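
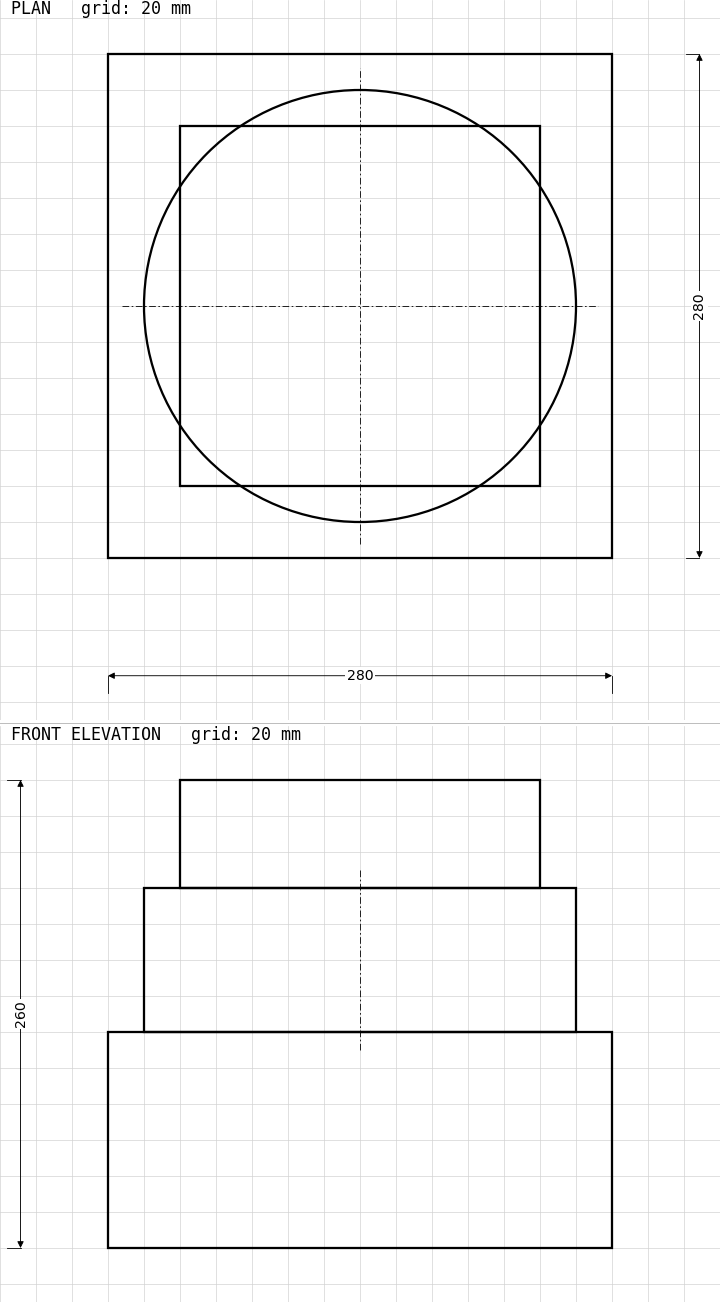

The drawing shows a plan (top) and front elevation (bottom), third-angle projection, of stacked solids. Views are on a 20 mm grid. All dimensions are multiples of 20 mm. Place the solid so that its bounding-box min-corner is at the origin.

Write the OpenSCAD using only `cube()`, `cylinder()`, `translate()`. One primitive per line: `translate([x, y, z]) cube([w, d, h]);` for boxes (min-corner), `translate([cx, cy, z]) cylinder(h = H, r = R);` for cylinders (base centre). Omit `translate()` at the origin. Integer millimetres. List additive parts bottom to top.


cube([280, 280, 120]);
translate([140, 140, 120]) cylinder(h = 80, r = 120);
translate([40, 40, 200]) cube([200, 200, 60]);


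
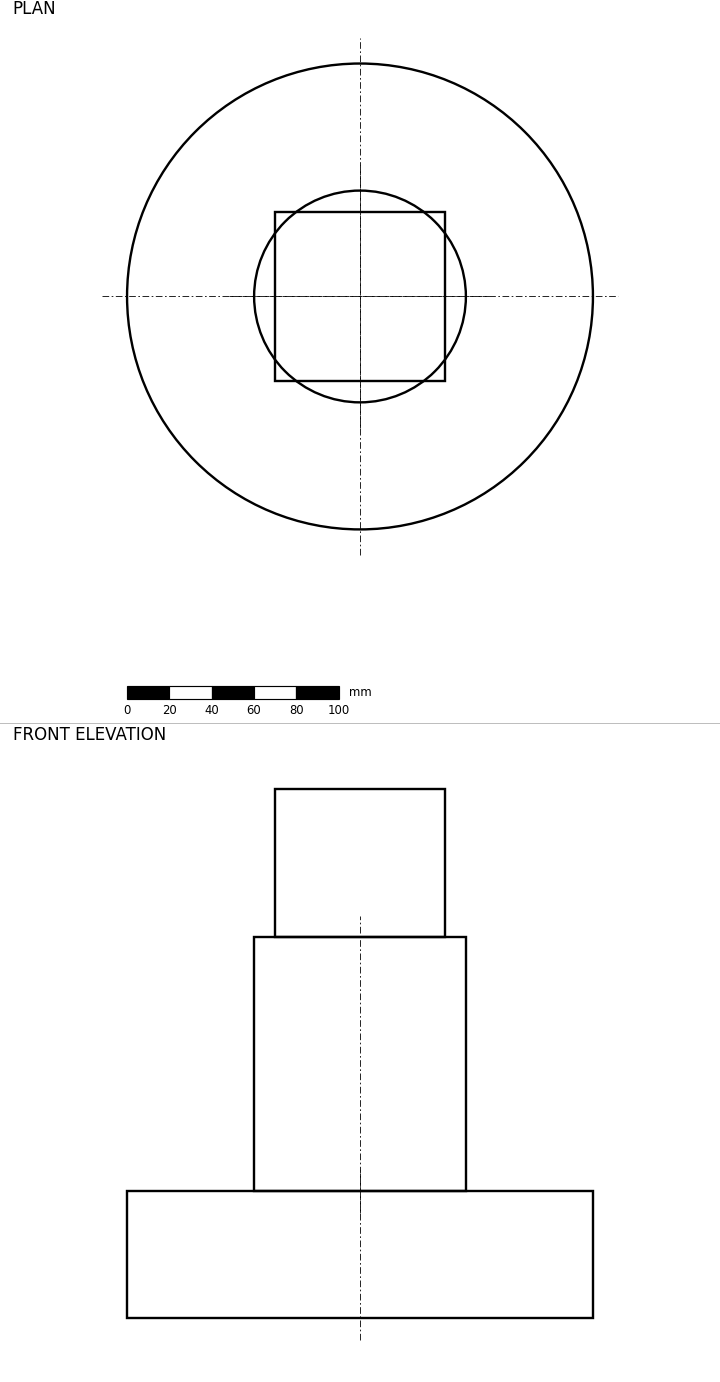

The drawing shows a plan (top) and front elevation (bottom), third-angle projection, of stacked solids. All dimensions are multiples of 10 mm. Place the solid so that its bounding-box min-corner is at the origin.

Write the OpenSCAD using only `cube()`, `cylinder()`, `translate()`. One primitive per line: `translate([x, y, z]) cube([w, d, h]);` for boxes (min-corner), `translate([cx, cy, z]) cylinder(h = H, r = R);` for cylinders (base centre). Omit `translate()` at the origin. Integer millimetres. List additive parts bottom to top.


translate([110, 110, 0]) cylinder(h = 60, r = 110);
translate([110, 110, 60]) cylinder(h = 120, r = 50);
translate([70, 70, 180]) cube([80, 80, 70]);


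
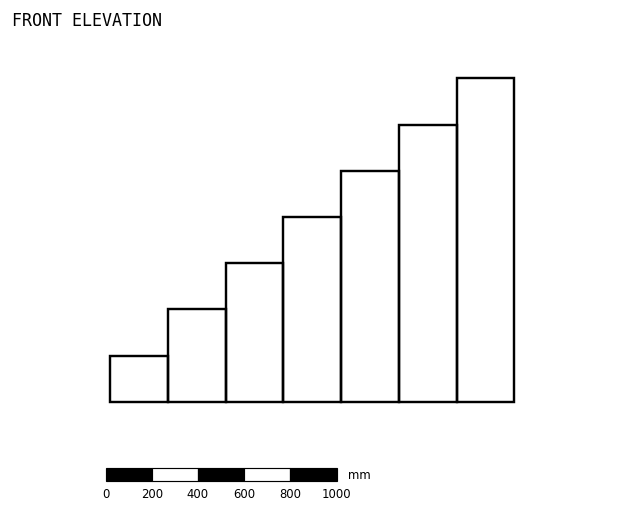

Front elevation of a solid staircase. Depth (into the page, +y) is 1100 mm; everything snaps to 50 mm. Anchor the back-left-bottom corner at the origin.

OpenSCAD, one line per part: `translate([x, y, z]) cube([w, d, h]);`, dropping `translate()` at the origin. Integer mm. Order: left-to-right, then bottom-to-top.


cube([250, 1100, 200]);
translate([250, 0, 0]) cube([250, 1100, 400]);
translate([500, 0, 0]) cube([250, 1100, 600]);
translate([750, 0, 0]) cube([250, 1100, 800]);
translate([1000, 0, 0]) cube([250, 1100, 1000]);
translate([1250, 0, 0]) cube([250, 1100, 1200]);
translate([1500, 0, 0]) cube([250, 1100, 1400]);


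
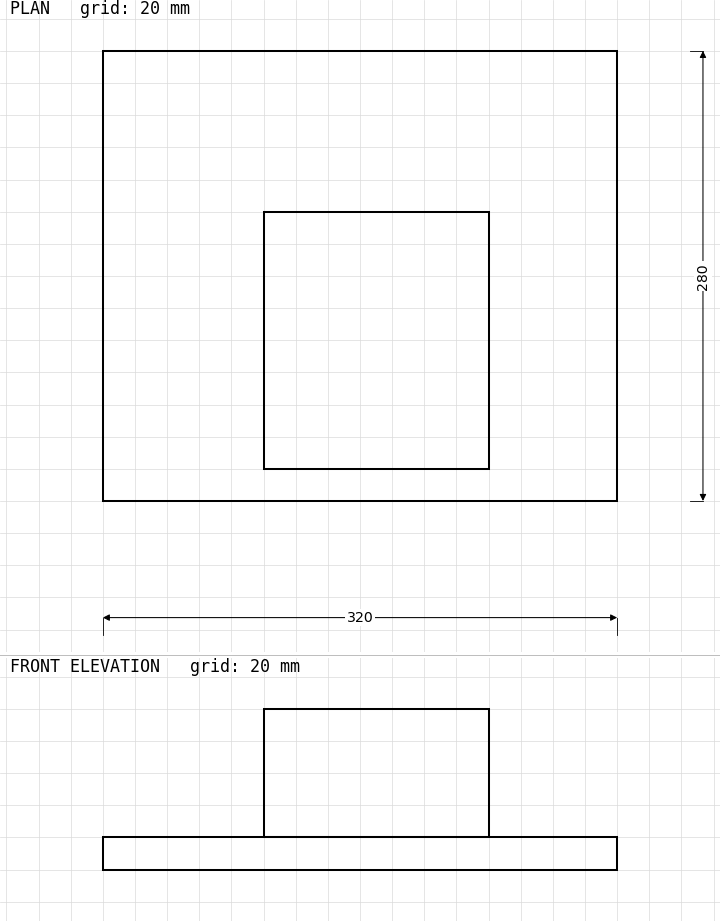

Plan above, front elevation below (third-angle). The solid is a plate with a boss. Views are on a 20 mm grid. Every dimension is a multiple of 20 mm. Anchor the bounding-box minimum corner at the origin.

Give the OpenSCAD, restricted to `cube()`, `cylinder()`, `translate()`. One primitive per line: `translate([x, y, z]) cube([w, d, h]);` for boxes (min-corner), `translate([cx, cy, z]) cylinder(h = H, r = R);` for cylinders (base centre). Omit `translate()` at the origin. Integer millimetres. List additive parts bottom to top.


cube([320, 280, 20]);
translate([100, 20, 20]) cube([140, 160, 80]);


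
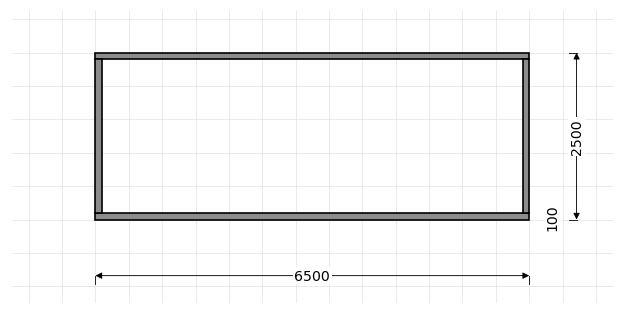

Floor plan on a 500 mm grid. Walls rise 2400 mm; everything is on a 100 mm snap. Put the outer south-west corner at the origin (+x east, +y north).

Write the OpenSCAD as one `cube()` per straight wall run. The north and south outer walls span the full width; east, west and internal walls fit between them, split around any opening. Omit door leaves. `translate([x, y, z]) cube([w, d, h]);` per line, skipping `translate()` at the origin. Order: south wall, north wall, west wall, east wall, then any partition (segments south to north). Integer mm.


cube([6500, 100, 2400]);
translate([0, 2400, 0]) cube([6500, 100, 2400]);
translate([0, 100, 0]) cube([100, 2300, 2400]);
translate([6400, 100, 0]) cube([100, 2300, 2400]);


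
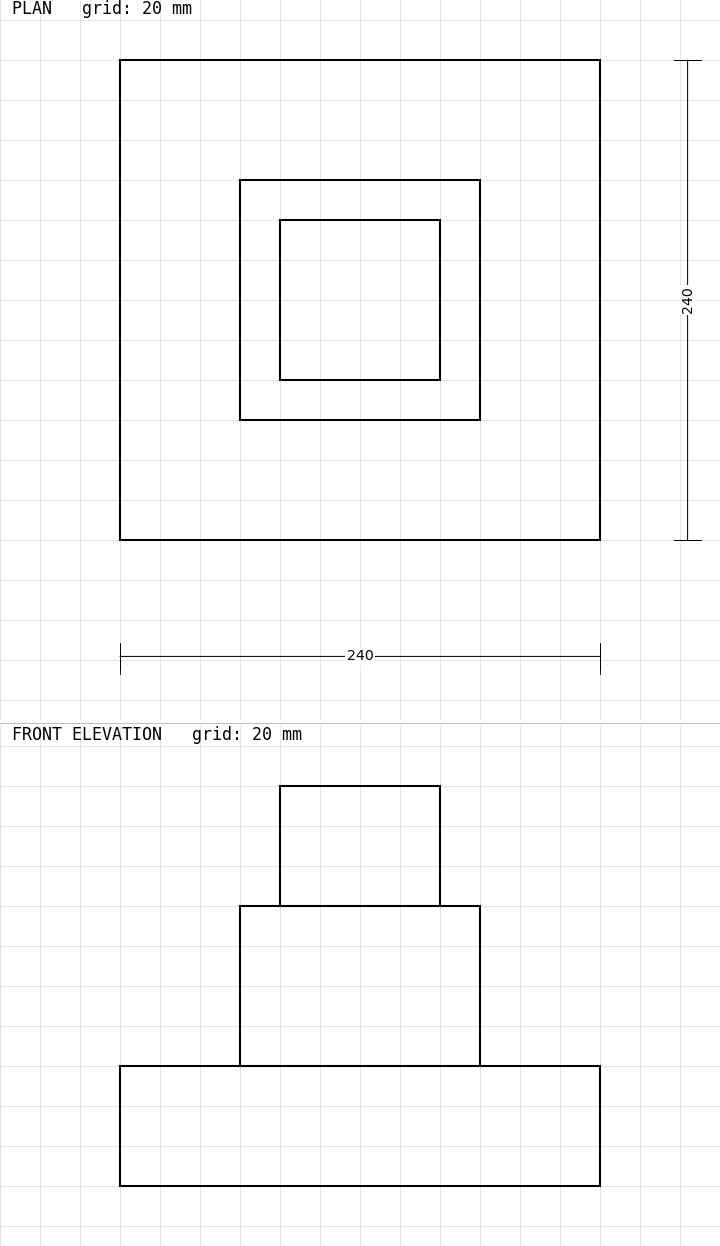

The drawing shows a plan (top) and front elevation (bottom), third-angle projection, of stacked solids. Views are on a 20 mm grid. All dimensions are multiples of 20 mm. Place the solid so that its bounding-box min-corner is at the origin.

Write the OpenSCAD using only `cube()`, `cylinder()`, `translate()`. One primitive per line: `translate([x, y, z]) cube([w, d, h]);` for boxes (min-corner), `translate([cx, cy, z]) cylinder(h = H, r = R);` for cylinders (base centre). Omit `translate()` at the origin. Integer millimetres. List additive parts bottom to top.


cube([240, 240, 60]);
translate([60, 60, 60]) cube([120, 120, 80]);
translate([80, 80, 140]) cube([80, 80, 60]);


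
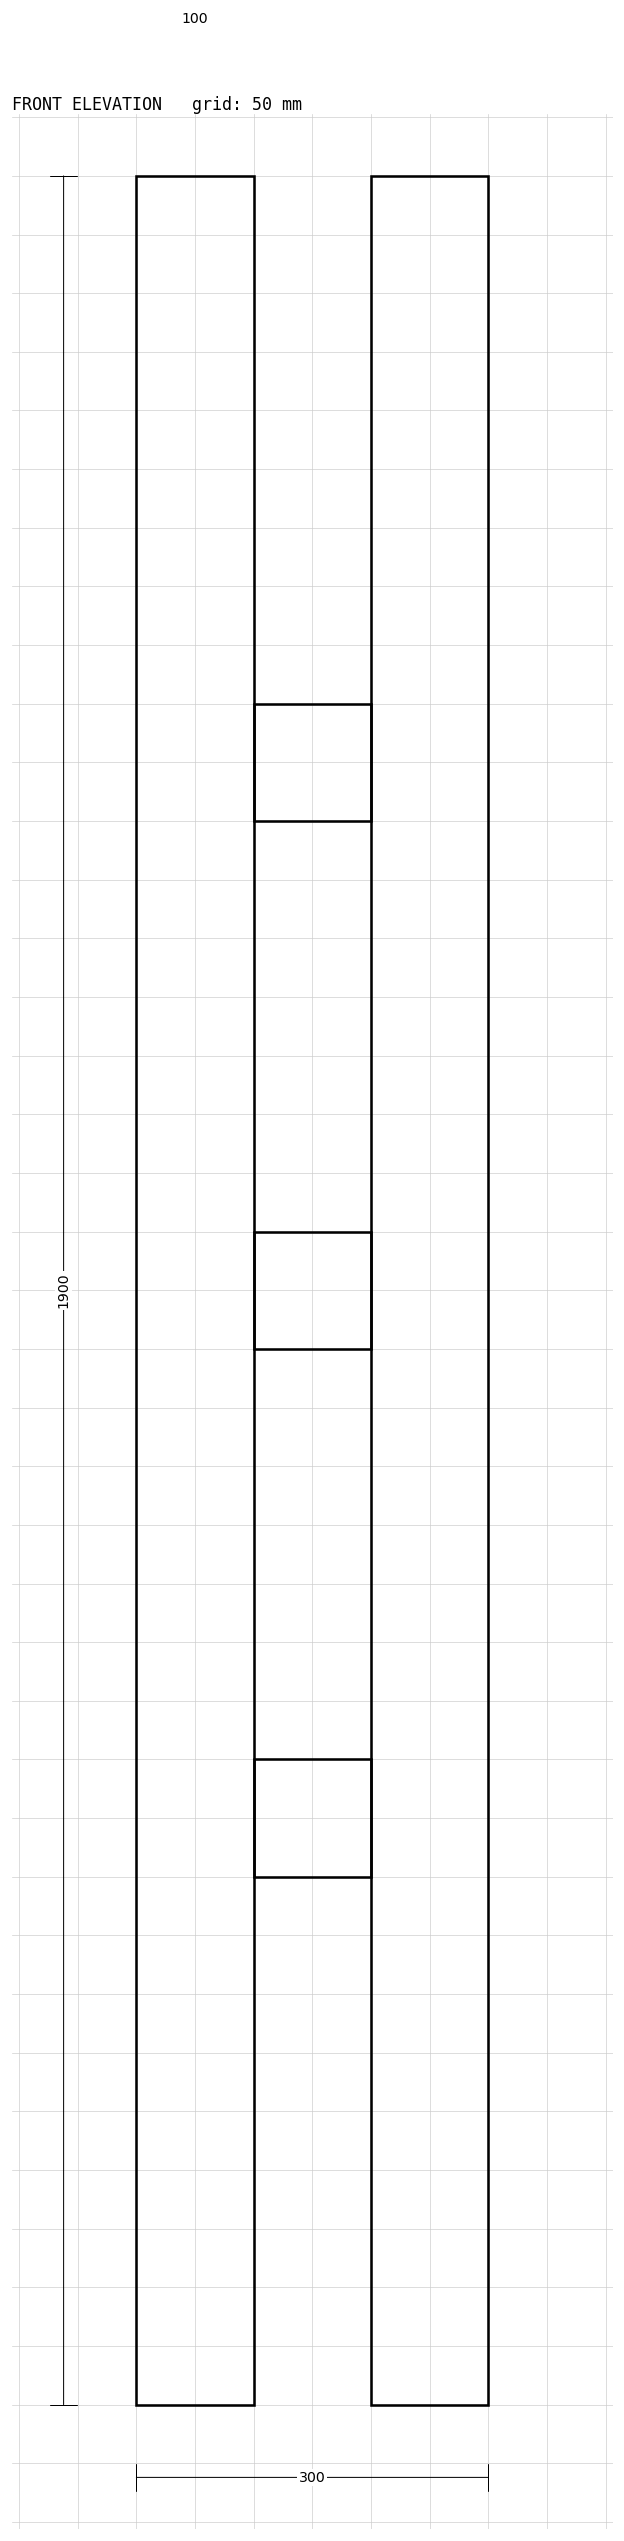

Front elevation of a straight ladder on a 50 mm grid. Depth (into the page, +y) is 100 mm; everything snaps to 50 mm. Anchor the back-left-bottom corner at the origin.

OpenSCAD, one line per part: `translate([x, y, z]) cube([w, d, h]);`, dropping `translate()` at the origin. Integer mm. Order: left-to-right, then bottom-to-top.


cube([100, 100, 1900]);
translate([100, 0, 450]) cube([100, 100, 100]);
translate([100, 0, 900]) cube([100, 100, 100]);
translate([100, 0, 1350]) cube([100, 100, 100]);
translate([200, 0, 0]) cube([100, 100, 1900]);


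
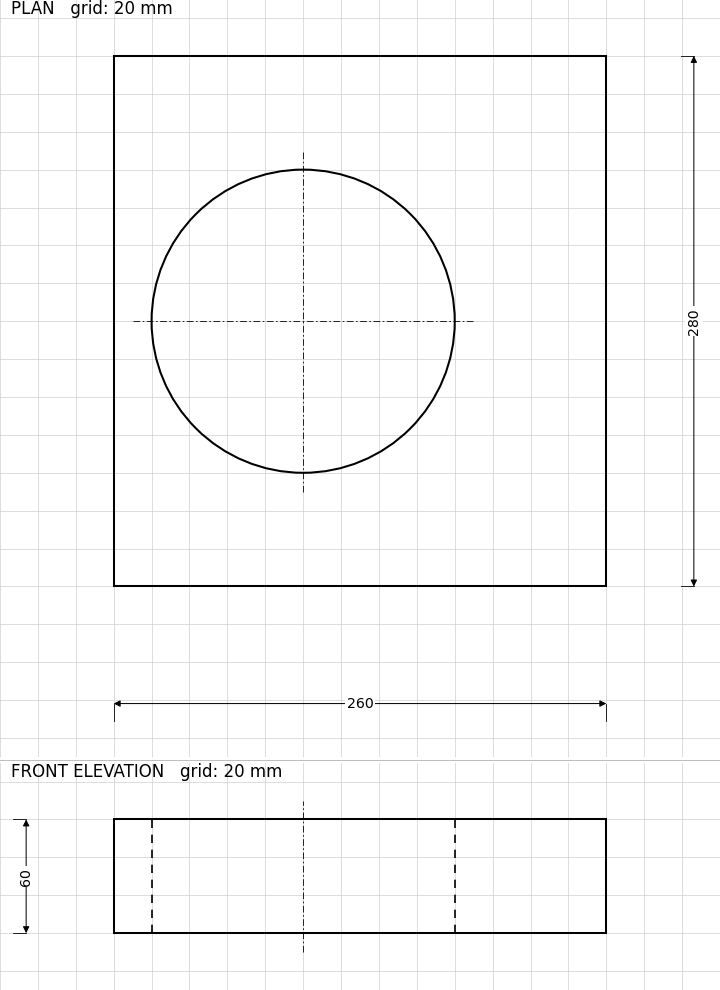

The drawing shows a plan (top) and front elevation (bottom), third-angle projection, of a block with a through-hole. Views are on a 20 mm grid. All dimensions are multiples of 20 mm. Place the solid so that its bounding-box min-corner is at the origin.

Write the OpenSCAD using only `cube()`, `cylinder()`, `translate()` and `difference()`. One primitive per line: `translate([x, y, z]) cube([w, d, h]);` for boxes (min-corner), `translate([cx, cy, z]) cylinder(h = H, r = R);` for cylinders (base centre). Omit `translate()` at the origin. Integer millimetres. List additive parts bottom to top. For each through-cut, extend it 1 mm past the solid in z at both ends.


difference() {
  cube([260, 280, 60]);
  translate([100, 140, -1]) cylinder(h = 62, r = 80);
}


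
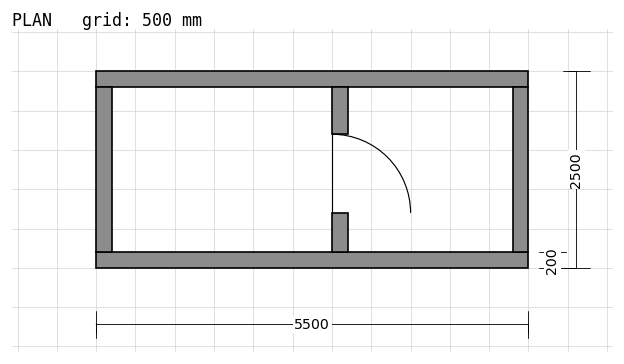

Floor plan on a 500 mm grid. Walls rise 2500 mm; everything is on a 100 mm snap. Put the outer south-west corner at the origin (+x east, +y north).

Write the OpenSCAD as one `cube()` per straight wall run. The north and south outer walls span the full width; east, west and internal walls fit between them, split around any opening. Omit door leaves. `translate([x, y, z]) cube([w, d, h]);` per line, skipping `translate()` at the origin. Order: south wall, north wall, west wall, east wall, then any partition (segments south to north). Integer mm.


cube([5500, 200, 2500]);
translate([0, 2300, 0]) cube([5500, 200, 2500]);
translate([0, 200, 0]) cube([200, 2100, 2500]);
translate([5300, 200, 0]) cube([200, 2100, 2500]);
translate([3000, 200, 0]) cube([200, 500, 2500]);
translate([3000, 1700, 0]) cube([200, 600, 2500]);


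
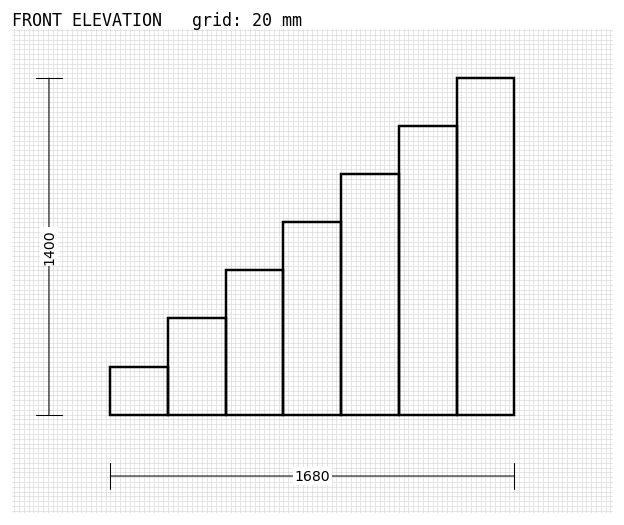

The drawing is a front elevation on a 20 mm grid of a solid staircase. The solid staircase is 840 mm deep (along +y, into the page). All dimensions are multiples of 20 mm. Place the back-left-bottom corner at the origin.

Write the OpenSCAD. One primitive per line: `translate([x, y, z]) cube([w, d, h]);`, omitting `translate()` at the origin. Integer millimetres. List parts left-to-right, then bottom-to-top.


cube([240, 840, 200]);
translate([240, 0, 0]) cube([240, 840, 400]);
translate([480, 0, 0]) cube([240, 840, 600]);
translate([720, 0, 0]) cube([240, 840, 800]);
translate([960, 0, 0]) cube([240, 840, 1000]);
translate([1200, 0, 0]) cube([240, 840, 1200]);
translate([1440, 0, 0]) cube([240, 840, 1400]);


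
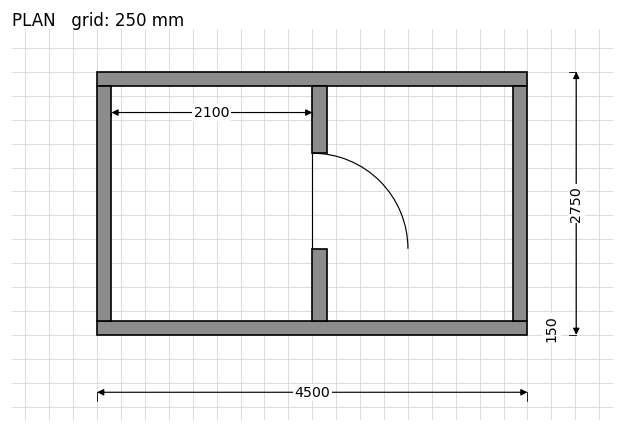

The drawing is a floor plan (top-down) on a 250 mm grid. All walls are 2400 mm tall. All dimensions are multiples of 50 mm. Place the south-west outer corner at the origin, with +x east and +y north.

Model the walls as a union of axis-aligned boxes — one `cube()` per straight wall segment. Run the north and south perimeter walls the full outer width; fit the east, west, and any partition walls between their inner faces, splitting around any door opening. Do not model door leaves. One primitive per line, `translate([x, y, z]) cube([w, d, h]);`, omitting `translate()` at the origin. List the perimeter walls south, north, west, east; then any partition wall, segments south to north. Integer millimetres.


cube([4500, 150, 2400]);
translate([0, 2600, 0]) cube([4500, 150, 2400]);
translate([0, 150, 0]) cube([150, 2450, 2400]);
translate([4350, 150, 0]) cube([150, 2450, 2400]);
translate([2250, 150, 0]) cube([150, 750, 2400]);
translate([2250, 1900, 0]) cube([150, 700, 2400]);


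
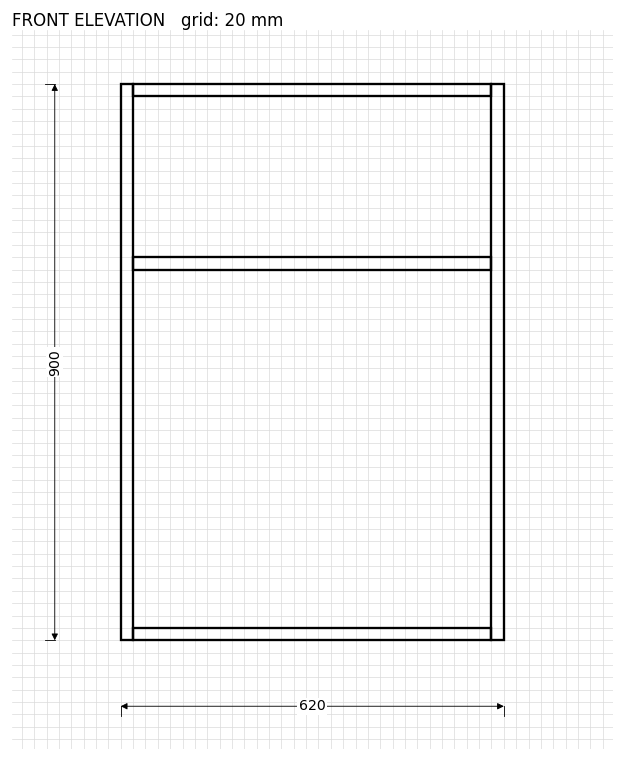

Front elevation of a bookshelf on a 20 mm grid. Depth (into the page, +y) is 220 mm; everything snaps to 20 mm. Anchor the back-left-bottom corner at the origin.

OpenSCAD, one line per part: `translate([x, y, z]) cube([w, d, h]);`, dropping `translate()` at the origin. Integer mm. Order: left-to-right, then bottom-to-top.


cube([20, 220, 900]);
translate([20, 0, 0]) cube([580, 220, 20]);
translate([20, 0, 600]) cube([580, 220, 20]);
translate([20, 0, 880]) cube([580, 220, 20]);
translate([600, 0, 0]) cube([20, 220, 900]);


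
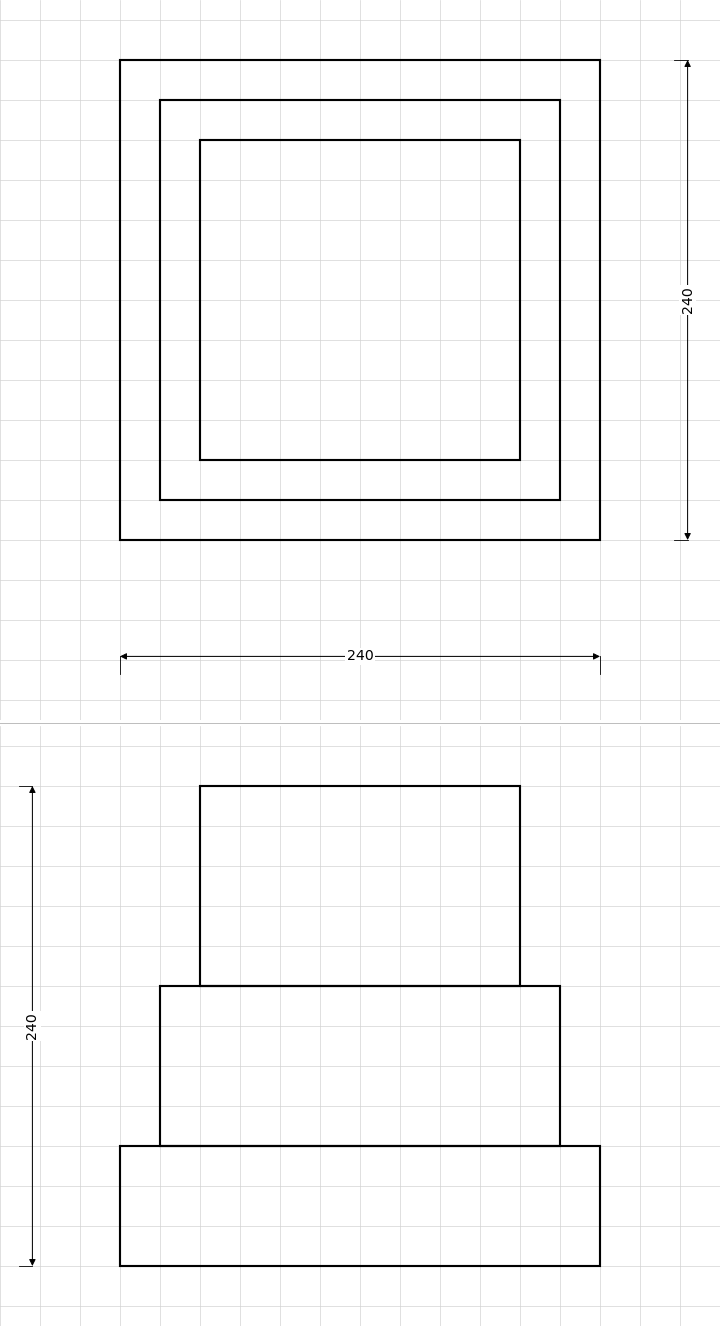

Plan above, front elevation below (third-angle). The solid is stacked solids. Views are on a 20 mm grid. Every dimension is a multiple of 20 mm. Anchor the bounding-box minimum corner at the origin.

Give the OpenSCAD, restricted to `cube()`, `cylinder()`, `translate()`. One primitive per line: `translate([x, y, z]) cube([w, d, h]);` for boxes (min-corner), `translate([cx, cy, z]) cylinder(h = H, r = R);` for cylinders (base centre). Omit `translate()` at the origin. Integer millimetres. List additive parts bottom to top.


cube([240, 240, 60]);
translate([20, 20, 60]) cube([200, 200, 80]);
translate([40, 40, 140]) cube([160, 160, 100]);


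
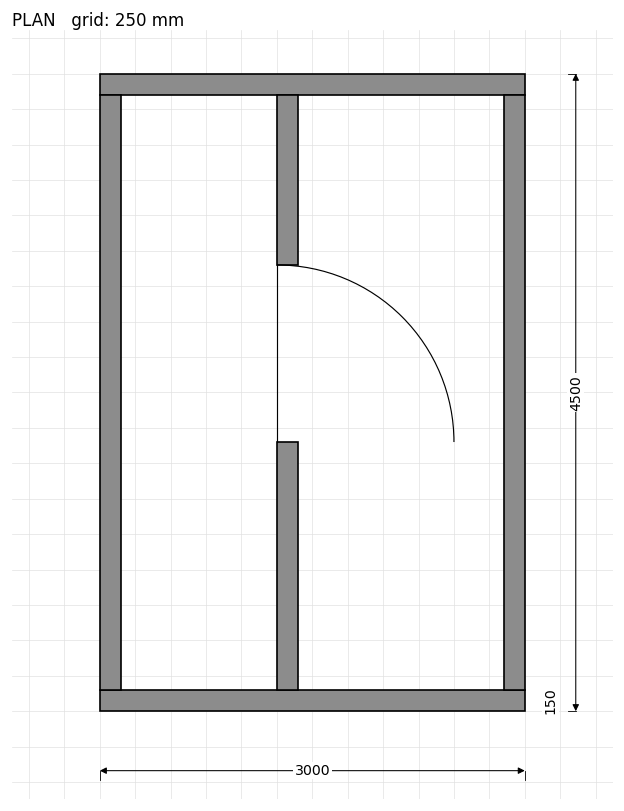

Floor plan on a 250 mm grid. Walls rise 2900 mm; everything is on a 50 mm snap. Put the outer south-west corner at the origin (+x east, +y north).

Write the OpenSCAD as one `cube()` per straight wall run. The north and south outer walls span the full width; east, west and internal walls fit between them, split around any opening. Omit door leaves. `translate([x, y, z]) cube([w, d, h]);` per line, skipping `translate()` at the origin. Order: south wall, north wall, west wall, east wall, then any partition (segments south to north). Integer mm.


cube([3000, 150, 2900]);
translate([0, 4350, 0]) cube([3000, 150, 2900]);
translate([0, 150, 0]) cube([150, 4200, 2900]);
translate([2850, 150, 0]) cube([150, 4200, 2900]);
translate([1250, 150, 0]) cube([150, 1750, 2900]);
translate([1250, 3150, 0]) cube([150, 1200, 2900]);


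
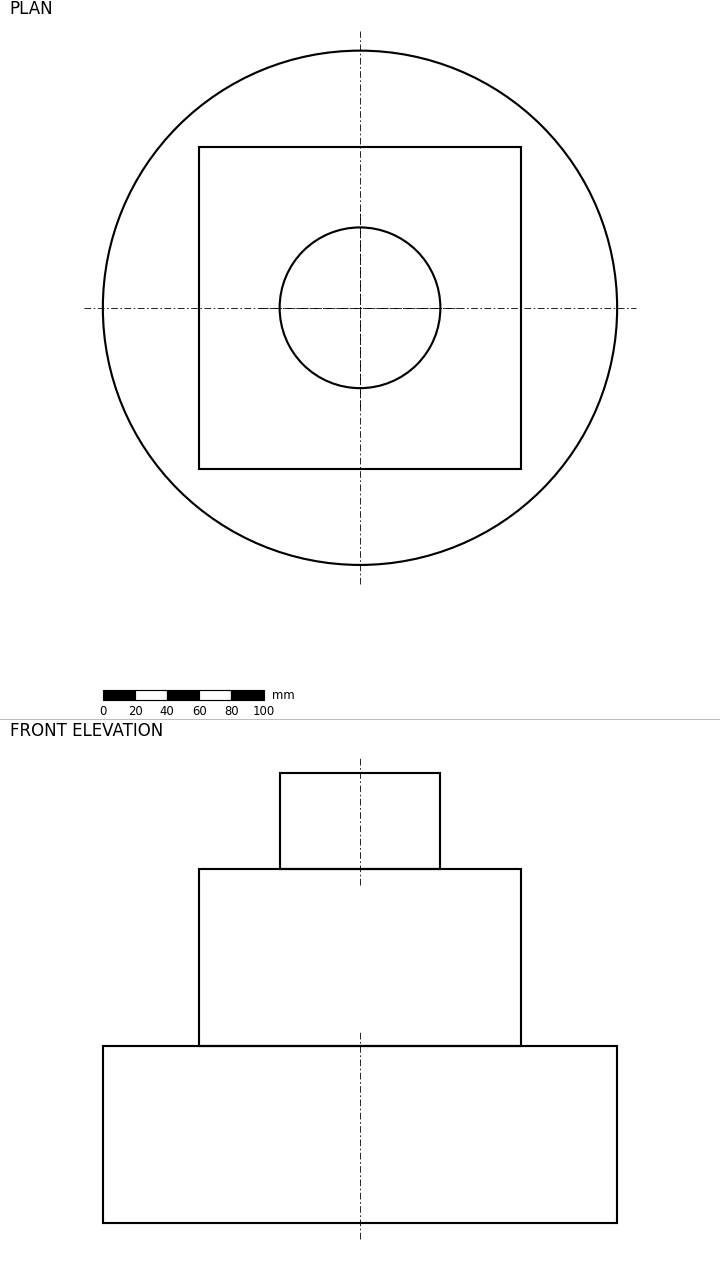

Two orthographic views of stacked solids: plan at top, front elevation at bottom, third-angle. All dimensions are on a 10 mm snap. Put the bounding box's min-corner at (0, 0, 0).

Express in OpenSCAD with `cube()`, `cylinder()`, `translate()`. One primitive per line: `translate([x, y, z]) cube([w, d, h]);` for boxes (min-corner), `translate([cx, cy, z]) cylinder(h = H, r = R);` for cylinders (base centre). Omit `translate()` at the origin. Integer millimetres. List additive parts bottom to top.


translate([160, 160, 0]) cylinder(h = 110, r = 160);
translate([60, 60, 110]) cube([200, 200, 110]);
translate([160, 160, 220]) cylinder(h = 60, r = 50);


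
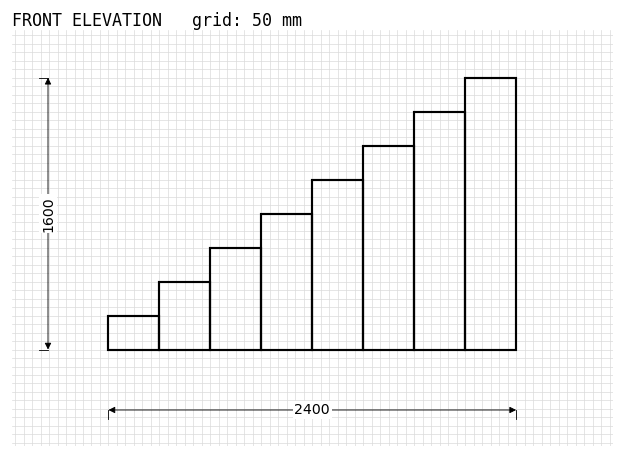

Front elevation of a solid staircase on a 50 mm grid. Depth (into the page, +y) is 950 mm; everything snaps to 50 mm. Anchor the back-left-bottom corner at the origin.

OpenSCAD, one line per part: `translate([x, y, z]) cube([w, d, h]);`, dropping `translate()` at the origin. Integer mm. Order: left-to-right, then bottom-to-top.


cube([300, 950, 200]);
translate([300, 0, 0]) cube([300, 950, 400]);
translate([600, 0, 0]) cube([300, 950, 600]);
translate([900, 0, 0]) cube([300, 950, 800]);
translate([1200, 0, 0]) cube([300, 950, 1000]);
translate([1500, 0, 0]) cube([300, 950, 1200]);
translate([1800, 0, 0]) cube([300, 950, 1400]);
translate([2100, 0, 0]) cube([300, 950, 1600]);


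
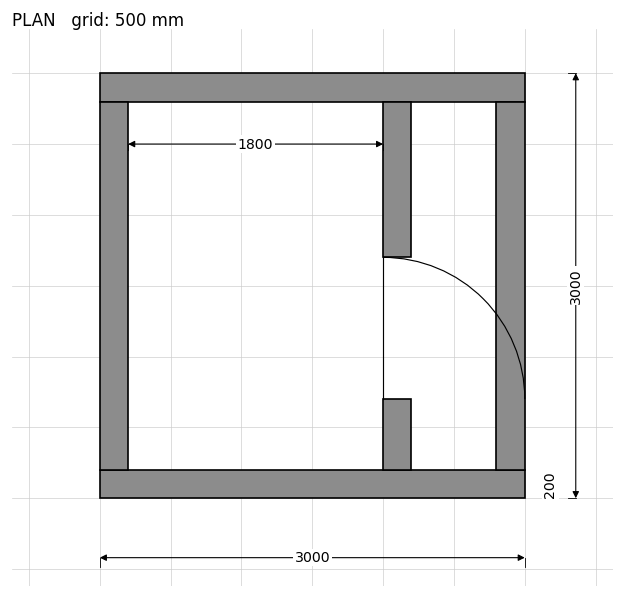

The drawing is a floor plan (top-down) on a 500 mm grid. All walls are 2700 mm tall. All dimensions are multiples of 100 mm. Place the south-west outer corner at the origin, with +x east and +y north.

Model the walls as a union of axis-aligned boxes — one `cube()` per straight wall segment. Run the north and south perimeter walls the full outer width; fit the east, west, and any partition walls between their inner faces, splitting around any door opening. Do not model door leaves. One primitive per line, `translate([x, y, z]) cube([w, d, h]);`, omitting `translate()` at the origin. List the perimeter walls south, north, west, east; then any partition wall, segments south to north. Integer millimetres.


cube([3000, 200, 2700]);
translate([0, 2800, 0]) cube([3000, 200, 2700]);
translate([0, 200, 0]) cube([200, 2600, 2700]);
translate([2800, 200, 0]) cube([200, 2600, 2700]);
translate([2000, 200, 0]) cube([200, 500, 2700]);
translate([2000, 1700, 0]) cube([200, 1100, 2700]);


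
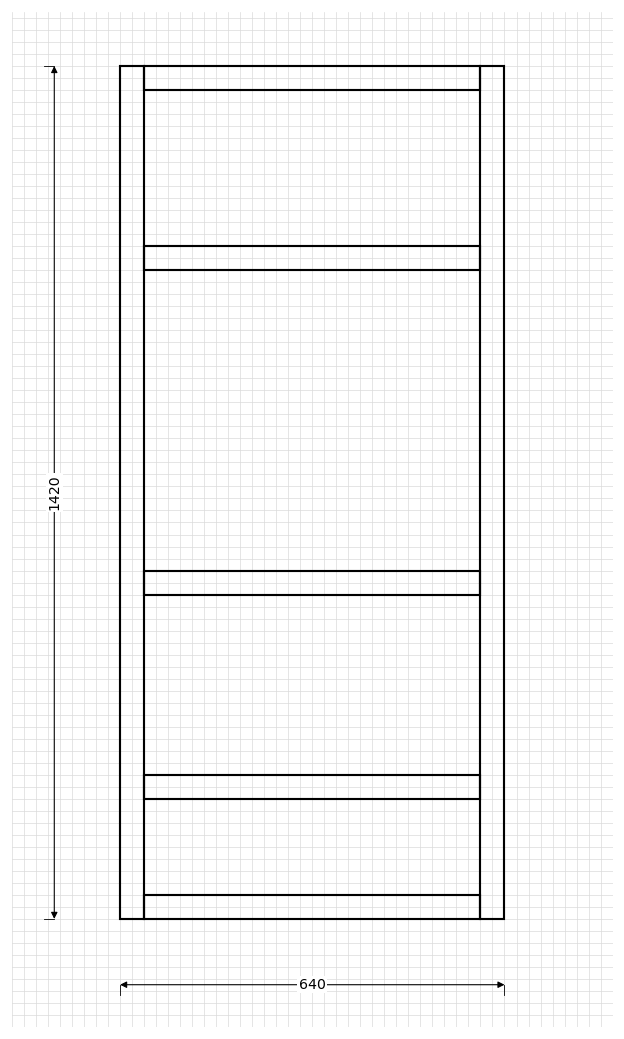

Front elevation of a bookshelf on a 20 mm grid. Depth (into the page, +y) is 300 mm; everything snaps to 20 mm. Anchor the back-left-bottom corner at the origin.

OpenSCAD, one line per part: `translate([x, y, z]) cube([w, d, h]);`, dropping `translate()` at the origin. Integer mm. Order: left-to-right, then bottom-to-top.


cube([40, 300, 1420]);
translate([40, 0, 0]) cube([560, 300, 40]);
translate([40, 0, 200]) cube([560, 300, 40]);
translate([40, 0, 540]) cube([560, 300, 40]);
translate([40, 0, 1080]) cube([560, 300, 40]);
translate([40, 0, 1380]) cube([560, 300, 40]);
translate([600, 0, 0]) cube([40, 300, 1420]);


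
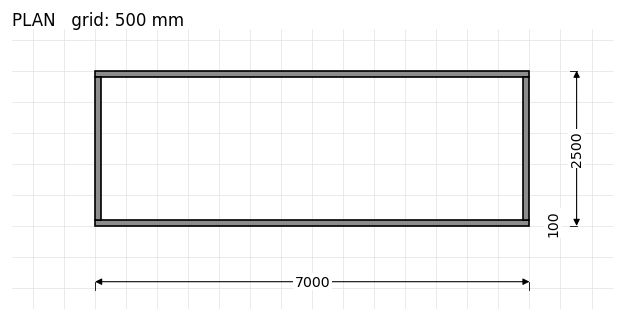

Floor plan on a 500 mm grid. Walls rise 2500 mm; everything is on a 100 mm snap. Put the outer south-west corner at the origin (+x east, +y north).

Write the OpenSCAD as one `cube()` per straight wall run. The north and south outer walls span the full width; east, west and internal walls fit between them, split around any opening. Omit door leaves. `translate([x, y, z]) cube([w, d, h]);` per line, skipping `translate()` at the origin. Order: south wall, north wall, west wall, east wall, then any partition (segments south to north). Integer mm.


cube([7000, 100, 2500]);
translate([0, 2400, 0]) cube([7000, 100, 2500]);
translate([0, 100, 0]) cube([100, 2300, 2500]);
translate([6900, 100, 0]) cube([100, 2300, 2500]);


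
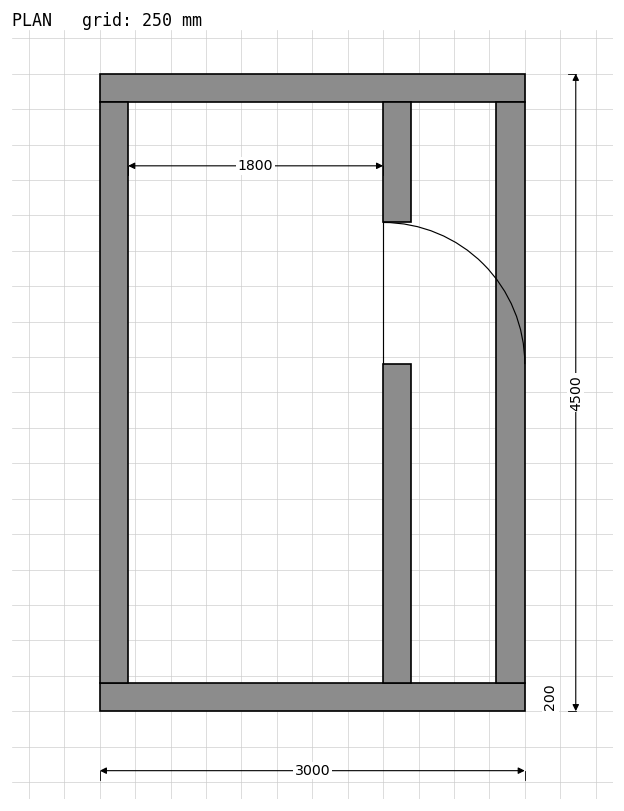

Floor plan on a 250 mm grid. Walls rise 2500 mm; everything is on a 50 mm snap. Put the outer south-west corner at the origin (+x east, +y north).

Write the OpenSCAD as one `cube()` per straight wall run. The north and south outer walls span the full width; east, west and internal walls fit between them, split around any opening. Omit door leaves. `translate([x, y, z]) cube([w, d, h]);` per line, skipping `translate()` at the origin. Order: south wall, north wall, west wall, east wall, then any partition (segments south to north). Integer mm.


cube([3000, 200, 2500]);
translate([0, 4300, 0]) cube([3000, 200, 2500]);
translate([0, 200, 0]) cube([200, 4100, 2500]);
translate([2800, 200, 0]) cube([200, 4100, 2500]);
translate([2000, 200, 0]) cube([200, 2250, 2500]);
translate([2000, 3450, 0]) cube([200, 850, 2500]);


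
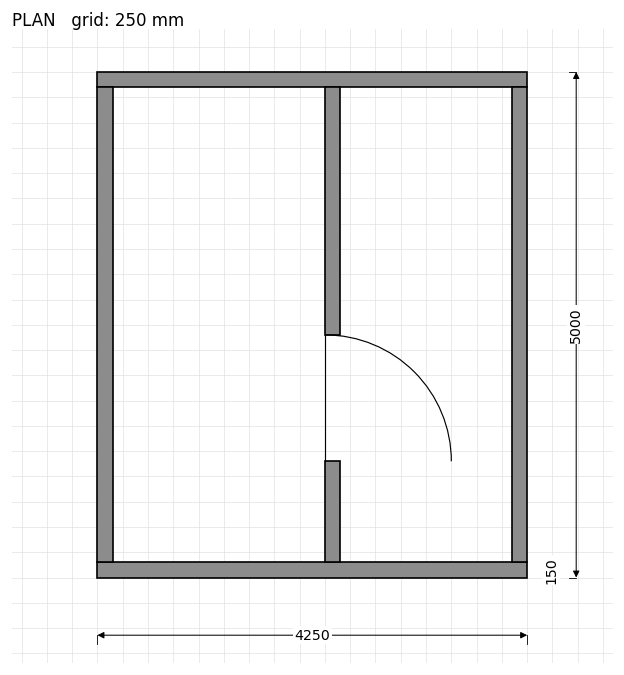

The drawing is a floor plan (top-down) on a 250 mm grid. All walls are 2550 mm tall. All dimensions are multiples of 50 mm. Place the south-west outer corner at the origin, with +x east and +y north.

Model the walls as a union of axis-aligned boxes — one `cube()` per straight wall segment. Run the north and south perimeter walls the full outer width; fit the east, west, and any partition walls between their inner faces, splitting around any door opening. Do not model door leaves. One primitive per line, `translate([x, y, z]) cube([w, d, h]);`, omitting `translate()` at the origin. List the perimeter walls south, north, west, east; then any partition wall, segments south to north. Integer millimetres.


cube([4250, 150, 2550]);
translate([0, 4850, 0]) cube([4250, 150, 2550]);
translate([0, 150, 0]) cube([150, 4700, 2550]);
translate([4100, 150, 0]) cube([150, 4700, 2550]);
translate([2250, 150, 0]) cube([150, 1000, 2550]);
translate([2250, 2400, 0]) cube([150, 2450, 2550]);


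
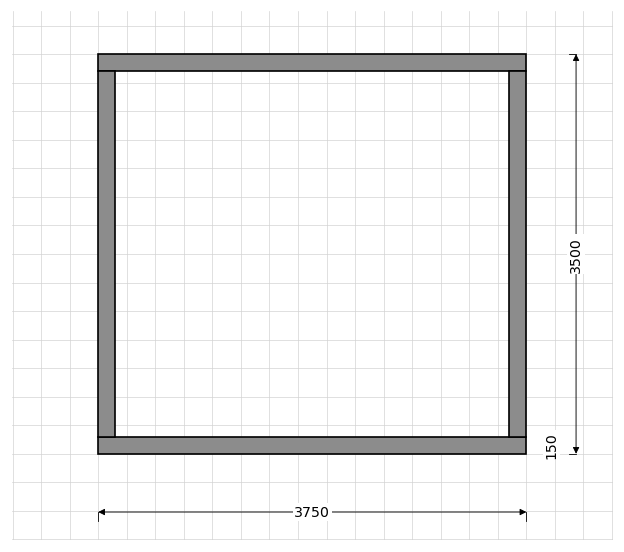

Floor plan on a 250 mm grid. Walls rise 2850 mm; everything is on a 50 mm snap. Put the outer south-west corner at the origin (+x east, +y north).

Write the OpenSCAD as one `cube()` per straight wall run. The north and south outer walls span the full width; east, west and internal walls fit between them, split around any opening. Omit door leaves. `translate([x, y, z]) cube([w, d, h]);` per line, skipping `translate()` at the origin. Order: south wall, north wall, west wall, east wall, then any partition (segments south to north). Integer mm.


cube([3750, 150, 2850]);
translate([0, 3350, 0]) cube([3750, 150, 2850]);
translate([0, 150, 0]) cube([150, 3200, 2850]);
translate([3600, 150, 0]) cube([150, 3200, 2850]);


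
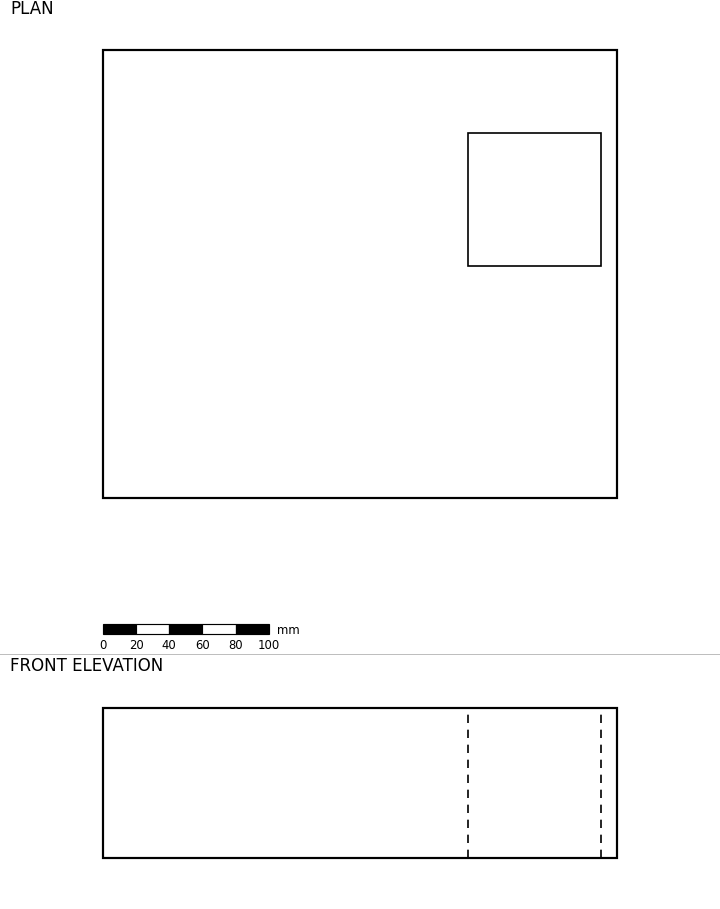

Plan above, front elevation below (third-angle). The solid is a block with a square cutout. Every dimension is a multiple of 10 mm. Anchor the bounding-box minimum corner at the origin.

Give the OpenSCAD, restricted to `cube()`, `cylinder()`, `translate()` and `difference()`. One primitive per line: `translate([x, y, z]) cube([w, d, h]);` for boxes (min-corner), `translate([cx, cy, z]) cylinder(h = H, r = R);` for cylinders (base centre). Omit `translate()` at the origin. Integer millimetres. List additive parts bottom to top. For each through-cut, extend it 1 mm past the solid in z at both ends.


difference() {
  cube([310, 270, 90]);
  translate([220, 140, -1]) cube([80, 80, 92]);
}


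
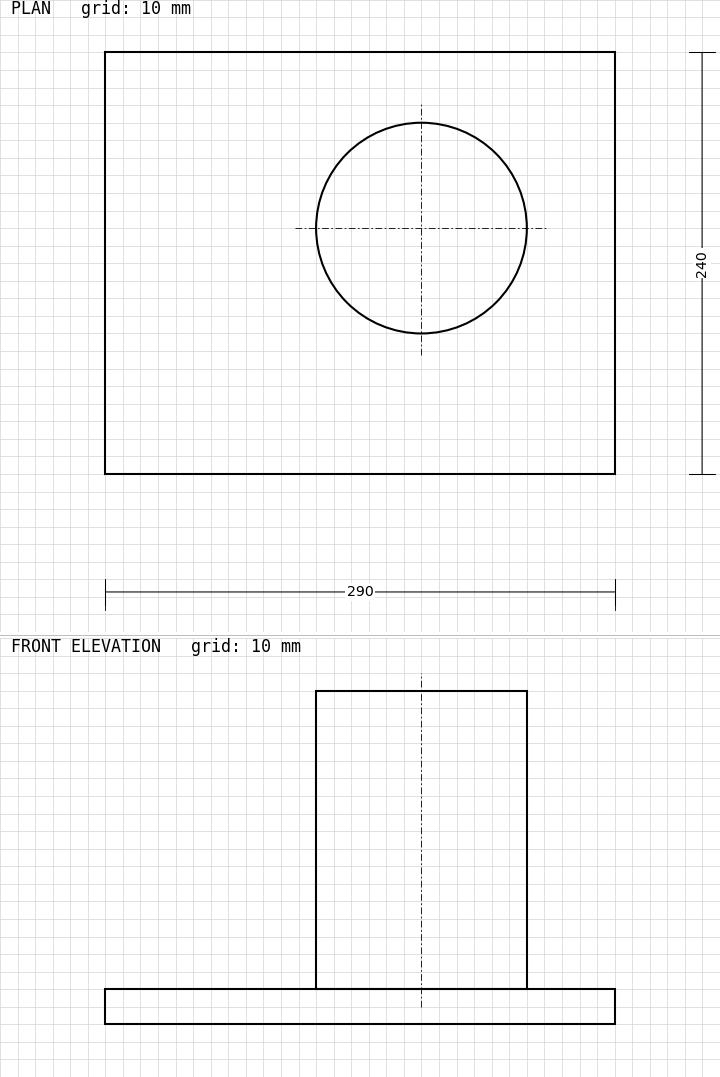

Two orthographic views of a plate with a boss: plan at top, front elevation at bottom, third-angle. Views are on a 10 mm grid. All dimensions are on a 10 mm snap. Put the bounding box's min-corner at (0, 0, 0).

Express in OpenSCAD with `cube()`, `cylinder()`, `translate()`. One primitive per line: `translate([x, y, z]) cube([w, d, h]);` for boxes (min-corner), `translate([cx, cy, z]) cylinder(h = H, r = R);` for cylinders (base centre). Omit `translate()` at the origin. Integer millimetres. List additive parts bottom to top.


cube([290, 240, 20]);
translate([180, 140, 20]) cylinder(h = 170, r = 60);


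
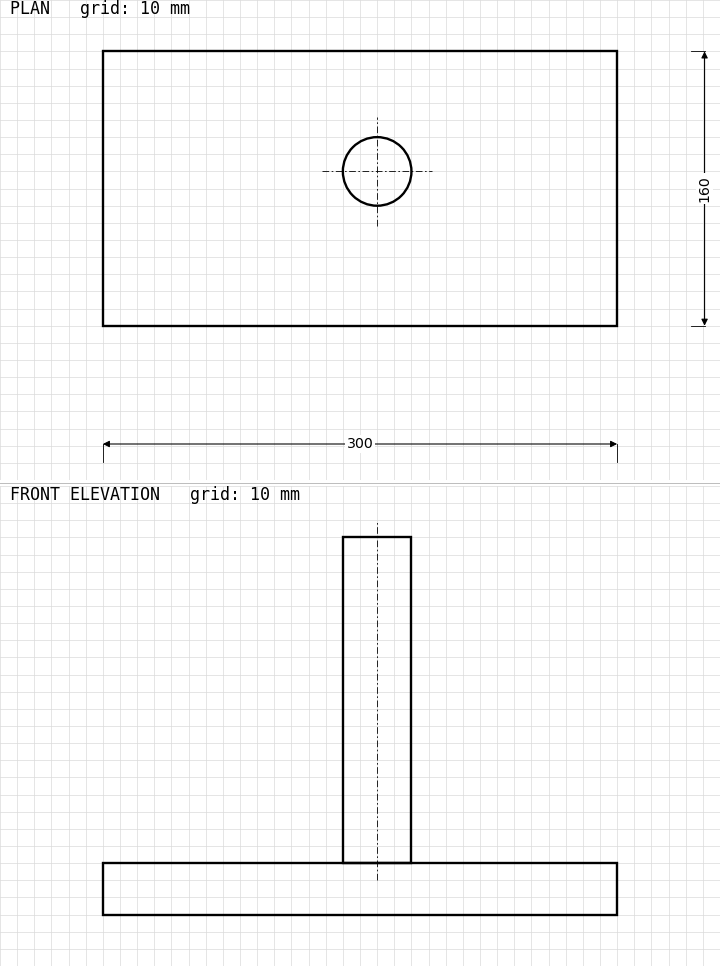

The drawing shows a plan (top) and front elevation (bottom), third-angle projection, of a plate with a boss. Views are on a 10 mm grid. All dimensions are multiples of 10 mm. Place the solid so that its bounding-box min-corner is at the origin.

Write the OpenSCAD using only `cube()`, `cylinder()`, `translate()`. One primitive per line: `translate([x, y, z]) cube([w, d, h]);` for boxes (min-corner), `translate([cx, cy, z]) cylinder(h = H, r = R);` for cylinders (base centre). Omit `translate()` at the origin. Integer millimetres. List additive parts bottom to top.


cube([300, 160, 30]);
translate([160, 90, 30]) cylinder(h = 190, r = 20);


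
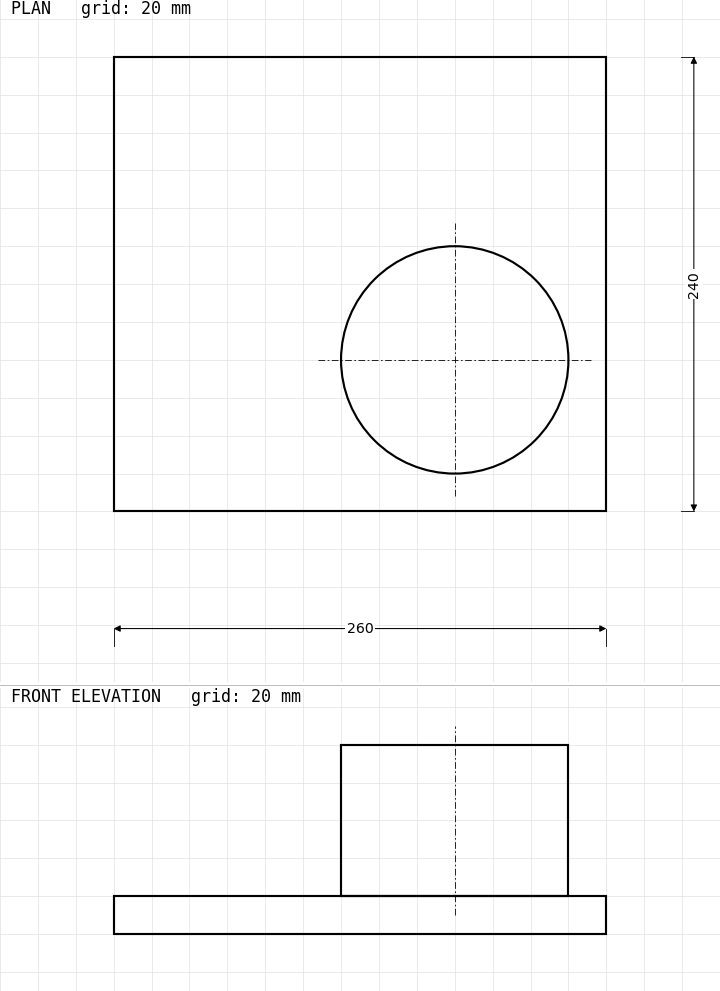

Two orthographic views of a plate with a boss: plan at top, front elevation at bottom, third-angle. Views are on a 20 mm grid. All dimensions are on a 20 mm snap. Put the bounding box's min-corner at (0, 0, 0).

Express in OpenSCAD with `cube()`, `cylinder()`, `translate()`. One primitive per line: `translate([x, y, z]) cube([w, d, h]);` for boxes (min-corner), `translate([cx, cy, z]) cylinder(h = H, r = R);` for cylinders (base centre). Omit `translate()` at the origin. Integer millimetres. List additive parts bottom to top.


cube([260, 240, 20]);
translate([180, 80, 20]) cylinder(h = 80, r = 60);


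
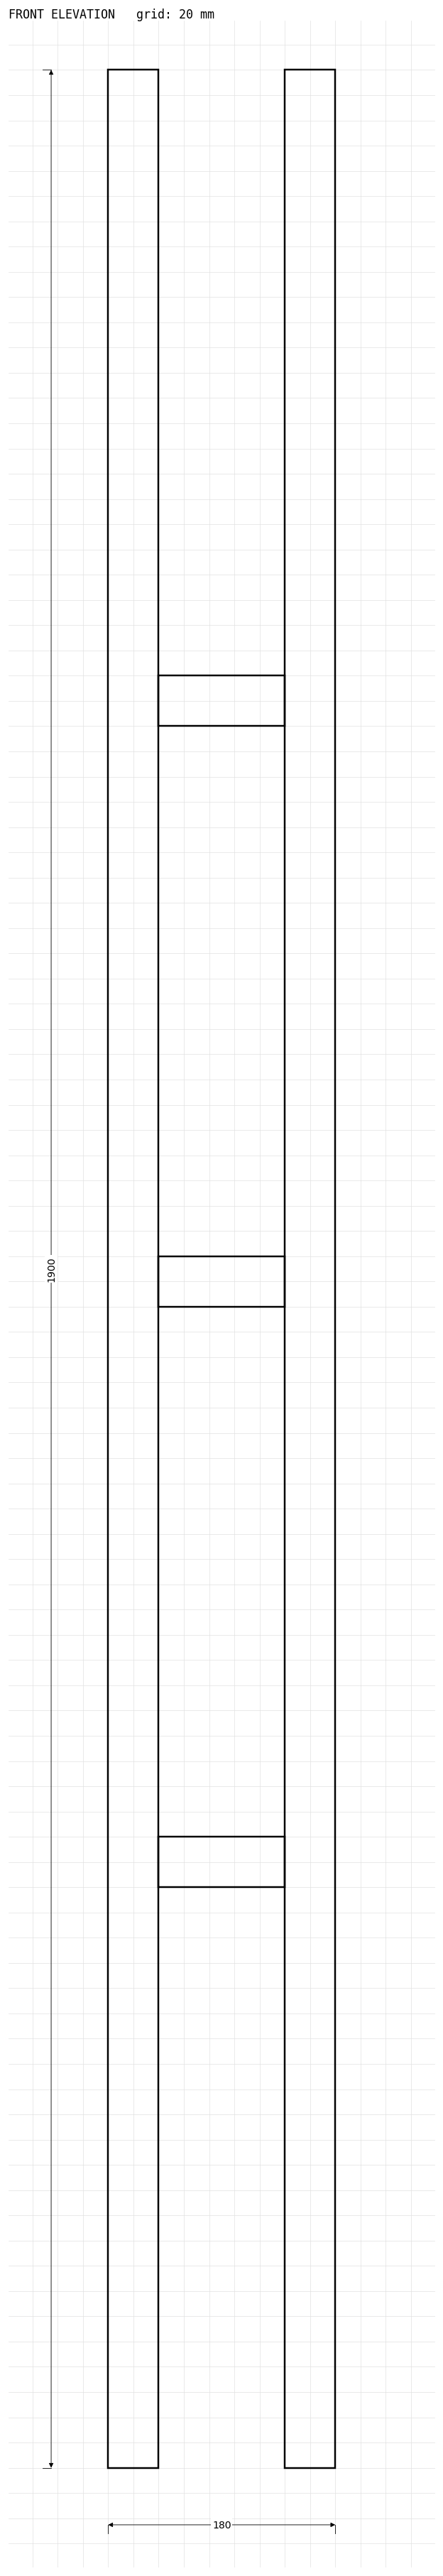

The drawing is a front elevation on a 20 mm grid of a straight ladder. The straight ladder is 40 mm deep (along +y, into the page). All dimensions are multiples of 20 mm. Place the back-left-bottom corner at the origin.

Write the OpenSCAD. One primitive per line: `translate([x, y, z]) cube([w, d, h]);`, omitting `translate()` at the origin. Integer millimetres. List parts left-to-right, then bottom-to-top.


cube([40, 40, 1900]);
translate([40, 0, 460]) cube([100, 40, 40]);
translate([40, 0, 920]) cube([100, 40, 40]);
translate([40, 0, 1380]) cube([100, 40, 40]);
translate([140, 0, 0]) cube([40, 40, 1900]);


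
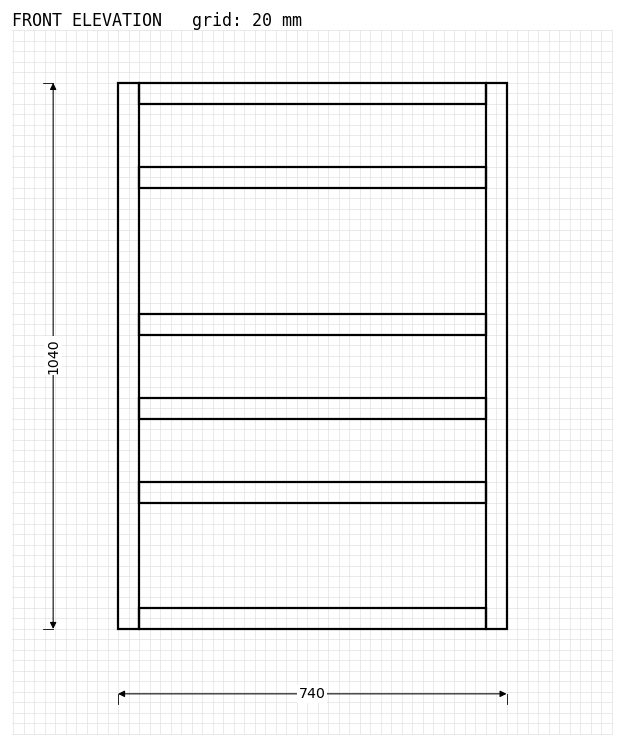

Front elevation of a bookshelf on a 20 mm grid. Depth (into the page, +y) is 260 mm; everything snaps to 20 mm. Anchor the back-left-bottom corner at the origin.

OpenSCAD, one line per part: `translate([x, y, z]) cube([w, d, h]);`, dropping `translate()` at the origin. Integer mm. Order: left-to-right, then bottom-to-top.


cube([40, 260, 1040]);
translate([40, 0, 0]) cube([660, 260, 40]);
translate([40, 0, 240]) cube([660, 260, 40]);
translate([40, 0, 400]) cube([660, 260, 40]);
translate([40, 0, 560]) cube([660, 260, 40]);
translate([40, 0, 840]) cube([660, 260, 40]);
translate([40, 0, 1000]) cube([660, 260, 40]);
translate([700, 0, 0]) cube([40, 260, 1040]);


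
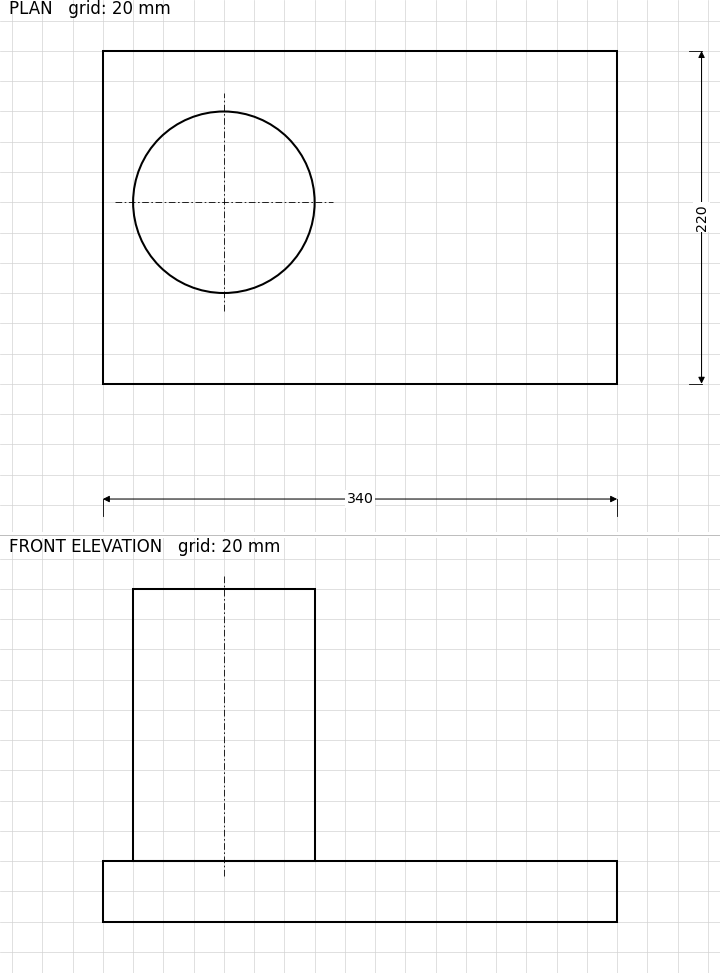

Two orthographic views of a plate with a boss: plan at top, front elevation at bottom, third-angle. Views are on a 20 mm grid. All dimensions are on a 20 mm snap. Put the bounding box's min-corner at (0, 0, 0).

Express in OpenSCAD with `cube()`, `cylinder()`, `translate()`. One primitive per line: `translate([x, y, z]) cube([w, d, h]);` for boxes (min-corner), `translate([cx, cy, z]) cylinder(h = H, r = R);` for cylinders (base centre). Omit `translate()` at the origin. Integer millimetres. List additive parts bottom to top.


cube([340, 220, 40]);
translate([80, 120, 40]) cylinder(h = 180, r = 60);


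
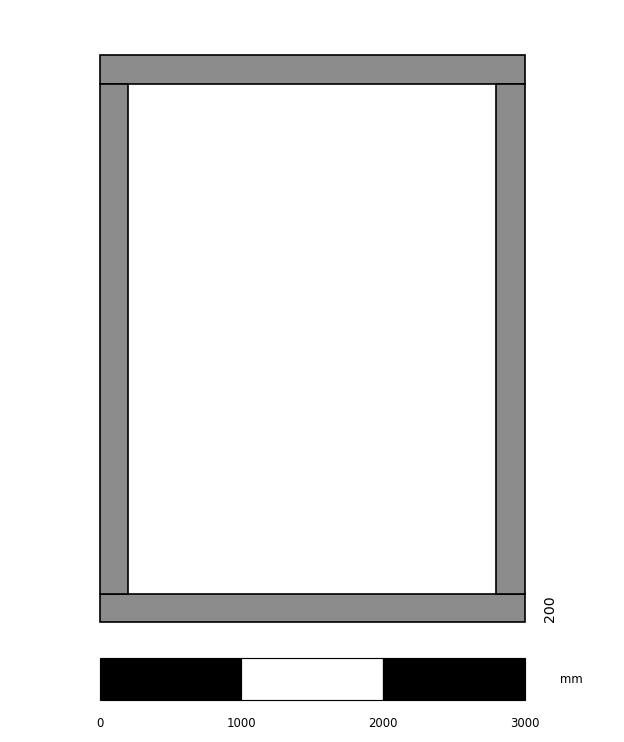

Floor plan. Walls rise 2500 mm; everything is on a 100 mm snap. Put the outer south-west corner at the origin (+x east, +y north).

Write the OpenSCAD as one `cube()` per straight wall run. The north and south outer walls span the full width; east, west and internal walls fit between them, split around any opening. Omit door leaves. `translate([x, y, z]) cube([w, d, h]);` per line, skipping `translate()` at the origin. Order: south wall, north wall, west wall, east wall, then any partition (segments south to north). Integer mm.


cube([3000, 200, 2500]);
translate([0, 3800, 0]) cube([3000, 200, 2500]);
translate([0, 200, 0]) cube([200, 3600, 2500]);
translate([2800, 200, 0]) cube([200, 3600, 2500]);


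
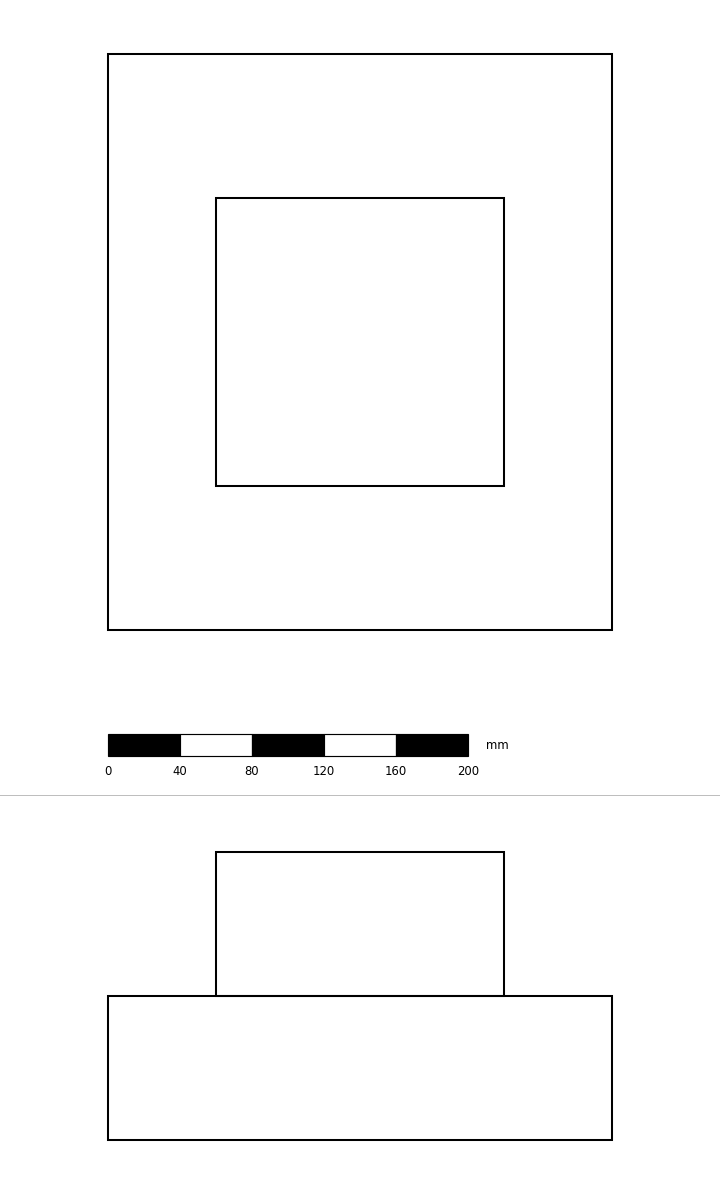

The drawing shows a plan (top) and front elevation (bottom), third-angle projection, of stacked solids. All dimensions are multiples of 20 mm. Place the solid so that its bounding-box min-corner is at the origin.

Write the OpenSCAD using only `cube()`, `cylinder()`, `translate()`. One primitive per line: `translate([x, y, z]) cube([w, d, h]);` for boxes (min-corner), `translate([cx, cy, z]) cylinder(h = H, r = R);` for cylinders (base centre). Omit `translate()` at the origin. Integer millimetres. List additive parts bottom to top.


cube([280, 320, 80]);
translate([60, 80, 80]) cube([160, 160, 80]);


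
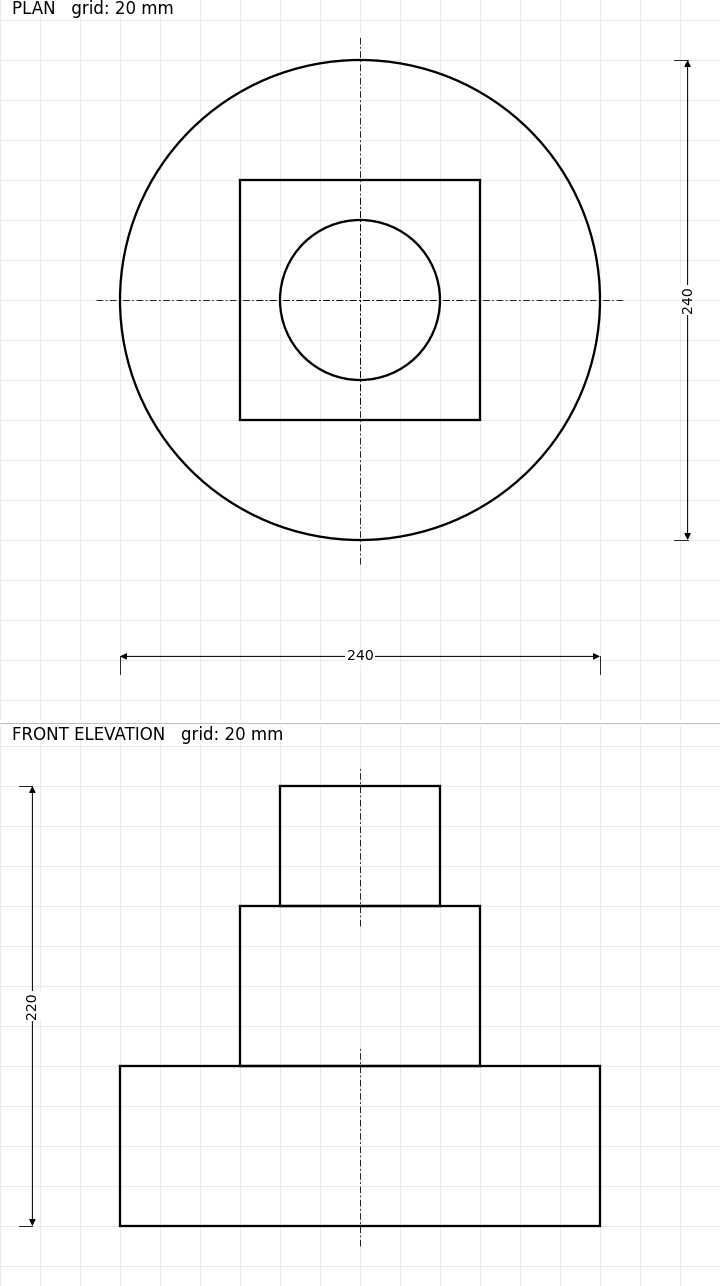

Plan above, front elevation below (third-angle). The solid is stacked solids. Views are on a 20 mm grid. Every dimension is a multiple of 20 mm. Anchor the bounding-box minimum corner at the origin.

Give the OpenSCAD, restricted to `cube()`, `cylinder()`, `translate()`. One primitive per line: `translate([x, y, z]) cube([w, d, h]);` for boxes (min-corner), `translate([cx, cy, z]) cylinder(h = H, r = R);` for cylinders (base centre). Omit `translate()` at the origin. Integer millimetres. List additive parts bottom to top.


translate([120, 120, 0]) cylinder(h = 80, r = 120);
translate([60, 60, 80]) cube([120, 120, 80]);
translate([120, 120, 160]) cylinder(h = 60, r = 40);


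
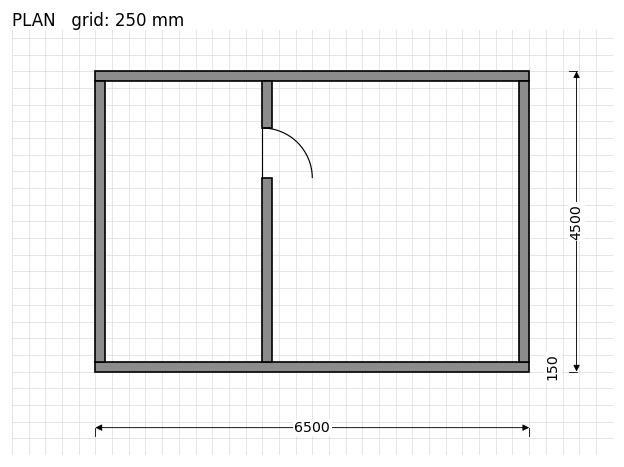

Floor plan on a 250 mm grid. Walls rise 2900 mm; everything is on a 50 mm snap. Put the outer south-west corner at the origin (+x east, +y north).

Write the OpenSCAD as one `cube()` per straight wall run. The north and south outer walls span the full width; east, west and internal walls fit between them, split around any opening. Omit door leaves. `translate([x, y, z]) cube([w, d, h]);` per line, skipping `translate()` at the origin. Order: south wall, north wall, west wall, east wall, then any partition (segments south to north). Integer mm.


cube([6500, 150, 2900]);
translate([0, 4350, 0]) cube([6500, 150, 2900]);
translate([0, 150, 0]) cube([150, 4200, 2900]);
translate([6350, 150, 0]) cube([150, 4200, 2900]);
translate([2500, 150, 0]) cube([150, 2750, 2900]);
translate([2500, 3650, 0]) cube([150, 700, 2900]);


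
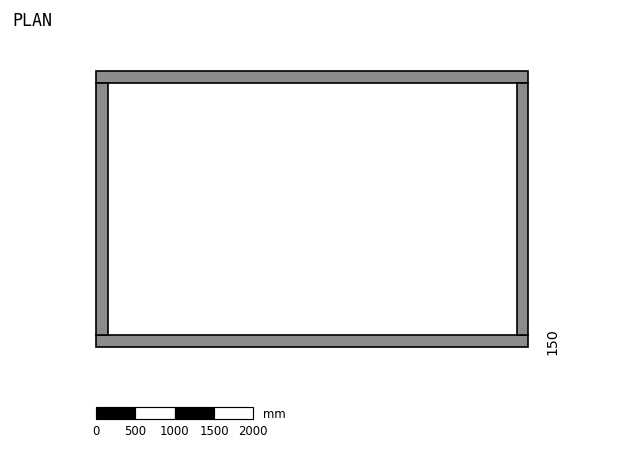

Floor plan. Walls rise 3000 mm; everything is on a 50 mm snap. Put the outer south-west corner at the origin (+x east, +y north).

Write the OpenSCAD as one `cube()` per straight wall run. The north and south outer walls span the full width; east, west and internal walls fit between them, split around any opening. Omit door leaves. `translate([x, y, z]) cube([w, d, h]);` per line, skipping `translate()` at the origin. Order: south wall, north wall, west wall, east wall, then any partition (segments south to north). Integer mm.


cube([5500, 150, 3000]);
translate([0, 3350, 0]) cube([5500, 150, 3000]);
translate([0, 150, 0]) cube([150, 3200, 3000]);
translate([5350, 150, 0]) cube([150, 3200, 3000]);


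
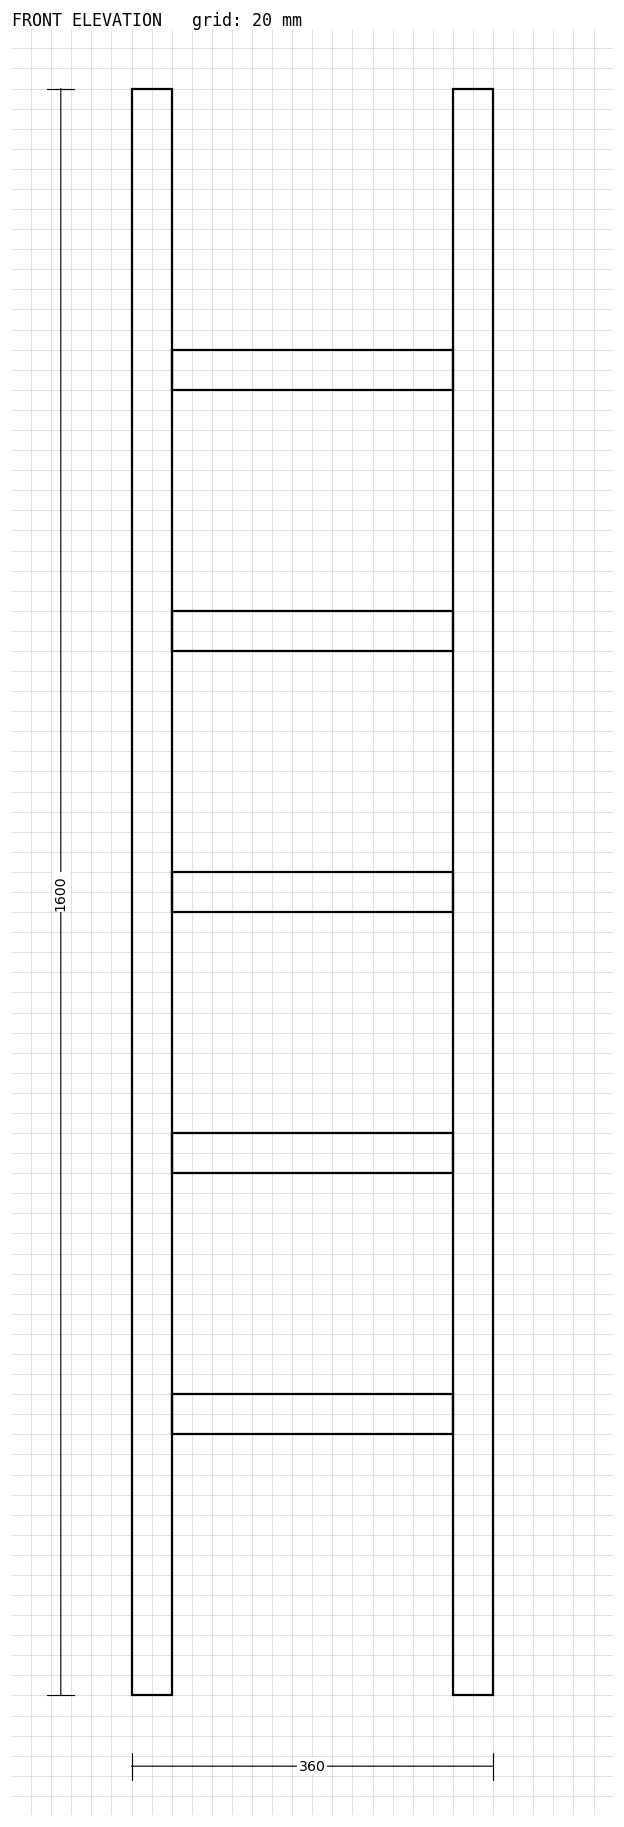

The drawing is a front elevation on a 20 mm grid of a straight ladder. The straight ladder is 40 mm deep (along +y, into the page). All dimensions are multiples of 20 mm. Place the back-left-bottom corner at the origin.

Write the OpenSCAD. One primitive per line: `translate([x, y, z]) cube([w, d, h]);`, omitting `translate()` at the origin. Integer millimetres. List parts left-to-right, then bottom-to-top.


cube([40, 40, 1600]);
translate([40, 0, 260]) cube([280, 40, 40]);
translate([40, 0, 520]) cube([280, 40, 40]);
translate([40, 0, 780]) cube([280, 40, 40]);
translate([40, 0, 1040]) cube([280, 40, 40]);
translate([40, 0, 1300]) cube([280, 40, 40]);
translate([320, 0, 0]) cube([40, 40, 1600]);
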